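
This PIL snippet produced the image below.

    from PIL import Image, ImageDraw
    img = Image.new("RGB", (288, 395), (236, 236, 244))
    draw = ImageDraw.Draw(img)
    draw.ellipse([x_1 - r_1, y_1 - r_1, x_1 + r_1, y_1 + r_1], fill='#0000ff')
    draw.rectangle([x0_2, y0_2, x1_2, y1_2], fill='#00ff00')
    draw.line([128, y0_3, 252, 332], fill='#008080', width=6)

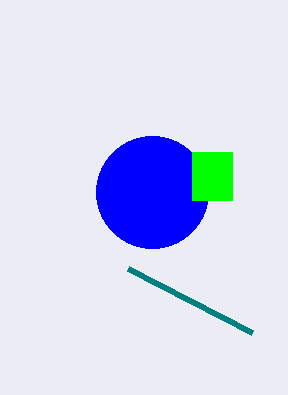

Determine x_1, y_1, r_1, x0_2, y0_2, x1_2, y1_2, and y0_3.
x_1 = 152, y_1 = 192, r_1 = 56, x0_2 = 192, y0_2 = 152, x1_2 = 232, y1_2 = 200, y0_3 = 268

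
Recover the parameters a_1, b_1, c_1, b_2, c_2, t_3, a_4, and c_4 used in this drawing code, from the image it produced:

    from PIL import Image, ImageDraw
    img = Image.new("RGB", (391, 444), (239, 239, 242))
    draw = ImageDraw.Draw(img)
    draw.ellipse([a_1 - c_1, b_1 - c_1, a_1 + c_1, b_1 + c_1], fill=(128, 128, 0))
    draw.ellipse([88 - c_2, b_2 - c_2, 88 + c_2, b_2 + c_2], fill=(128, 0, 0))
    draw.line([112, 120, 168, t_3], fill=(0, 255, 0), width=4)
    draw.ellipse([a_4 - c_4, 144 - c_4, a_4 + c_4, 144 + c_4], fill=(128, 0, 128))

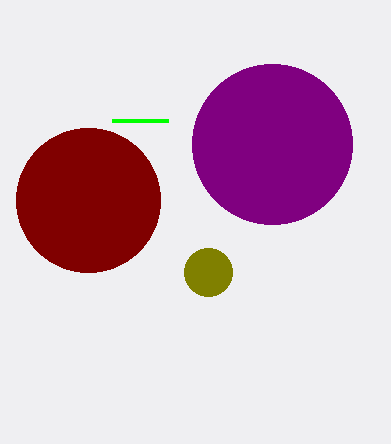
a_1 = 208; b_1 = 272; c_1 = 24; b_2 = 200; c_2 = 72; t_3 = 120; a_4 = 272; c_4 = 80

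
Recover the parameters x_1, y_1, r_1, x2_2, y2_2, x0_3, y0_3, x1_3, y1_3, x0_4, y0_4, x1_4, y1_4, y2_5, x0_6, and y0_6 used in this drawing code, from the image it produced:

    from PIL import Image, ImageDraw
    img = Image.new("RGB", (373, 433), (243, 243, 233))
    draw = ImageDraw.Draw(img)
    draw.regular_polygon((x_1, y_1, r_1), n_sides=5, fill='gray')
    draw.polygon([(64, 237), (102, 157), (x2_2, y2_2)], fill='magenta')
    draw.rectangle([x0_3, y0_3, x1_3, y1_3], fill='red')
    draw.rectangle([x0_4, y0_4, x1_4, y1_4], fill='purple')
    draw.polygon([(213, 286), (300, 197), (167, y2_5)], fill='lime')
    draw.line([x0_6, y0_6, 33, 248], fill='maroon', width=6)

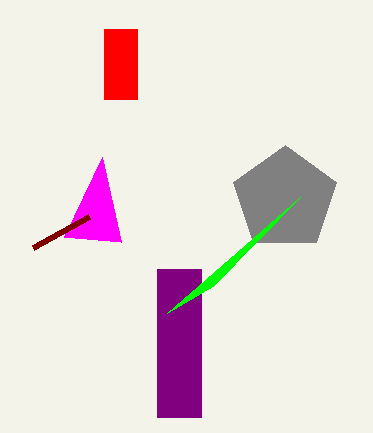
x_1 = 285
y_1 = 199
r_1 = 54
x2_2 = 121
y2_2 = 242
x0_3 = 104
y0_3 = 29
x1_3 = 137
y1_3 = 99
x0_4 = 157
y0_4 = 269
x1_4 = 201
y1_4 = 417
y2_5 = 313
x0_6 = 89
y0_6 = 217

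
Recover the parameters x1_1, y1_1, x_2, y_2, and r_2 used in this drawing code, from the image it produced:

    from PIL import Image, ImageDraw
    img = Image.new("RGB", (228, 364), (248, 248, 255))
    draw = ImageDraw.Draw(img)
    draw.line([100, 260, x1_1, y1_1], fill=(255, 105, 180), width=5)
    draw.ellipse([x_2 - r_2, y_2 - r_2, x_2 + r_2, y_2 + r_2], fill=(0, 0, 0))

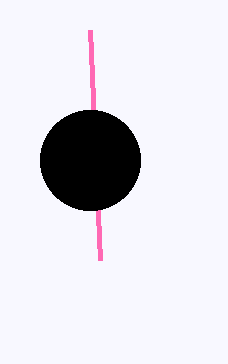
x1_1 = 90, y1_1 = 30, x_2 = 90, y_2 = 160, r_2 = 50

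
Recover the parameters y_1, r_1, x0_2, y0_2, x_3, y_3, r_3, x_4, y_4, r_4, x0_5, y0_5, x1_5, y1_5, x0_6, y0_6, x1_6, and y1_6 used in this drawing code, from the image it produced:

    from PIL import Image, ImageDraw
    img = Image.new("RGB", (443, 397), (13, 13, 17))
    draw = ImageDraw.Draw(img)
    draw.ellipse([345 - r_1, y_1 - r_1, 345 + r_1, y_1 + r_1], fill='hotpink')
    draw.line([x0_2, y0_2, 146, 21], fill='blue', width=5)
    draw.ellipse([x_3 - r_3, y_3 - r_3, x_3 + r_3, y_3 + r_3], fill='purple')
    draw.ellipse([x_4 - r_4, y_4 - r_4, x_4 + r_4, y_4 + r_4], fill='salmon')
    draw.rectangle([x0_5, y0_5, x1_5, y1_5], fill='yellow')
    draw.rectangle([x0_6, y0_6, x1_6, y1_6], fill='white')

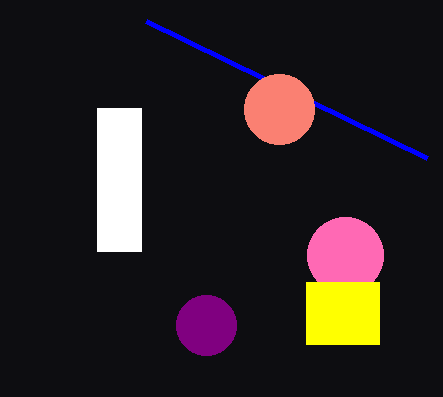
y_1 = 255, r_1 = 38, x0_2 = 427, y0_2 = 158, x_3 = 206, y_3 = 325, r_3 = 30, x_4 = 279, y_4 = 109, r_4 = 35, x0_5 = 306, y0_5 = 282, x1_5 = 379, y1_5 = 344, x0_6 = 97, y0_6 = 108, x1_6 = 141, y1_6 = 251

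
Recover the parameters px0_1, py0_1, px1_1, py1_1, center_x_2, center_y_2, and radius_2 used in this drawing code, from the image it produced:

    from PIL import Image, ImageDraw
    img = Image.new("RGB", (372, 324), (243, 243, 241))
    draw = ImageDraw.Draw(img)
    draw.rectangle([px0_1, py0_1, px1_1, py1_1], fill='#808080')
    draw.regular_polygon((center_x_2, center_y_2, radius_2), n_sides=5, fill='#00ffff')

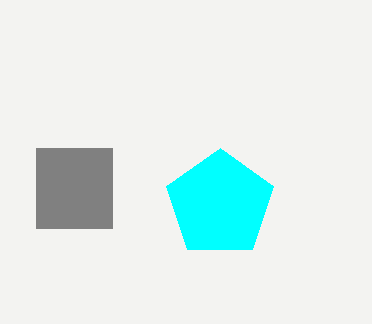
px0_1 = 36, py0_1 = 148, px1_1 = 112, py1_1 = 228, center_x_2 = 220, center_y_2 = 204, radius_2 = 56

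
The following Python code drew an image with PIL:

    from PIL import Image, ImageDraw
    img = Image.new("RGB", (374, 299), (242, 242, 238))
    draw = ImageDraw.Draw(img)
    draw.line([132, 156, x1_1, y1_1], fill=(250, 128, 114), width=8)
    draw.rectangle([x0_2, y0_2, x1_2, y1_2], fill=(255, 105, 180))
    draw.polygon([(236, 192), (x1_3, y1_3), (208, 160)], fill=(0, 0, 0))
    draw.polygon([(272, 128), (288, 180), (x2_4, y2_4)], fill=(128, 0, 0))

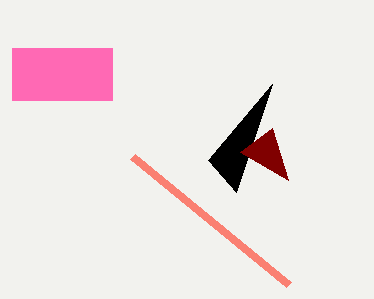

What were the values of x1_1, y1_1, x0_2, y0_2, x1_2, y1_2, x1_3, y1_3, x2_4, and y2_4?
x1_1 = 288; y1_1 = 284; x0_2 = 12; y0_2 = 48; x1_2 = 112; y1_2 = 100; x1_3 = 272; y1_3 = 84; x2_4 = 240; y2_4 = 152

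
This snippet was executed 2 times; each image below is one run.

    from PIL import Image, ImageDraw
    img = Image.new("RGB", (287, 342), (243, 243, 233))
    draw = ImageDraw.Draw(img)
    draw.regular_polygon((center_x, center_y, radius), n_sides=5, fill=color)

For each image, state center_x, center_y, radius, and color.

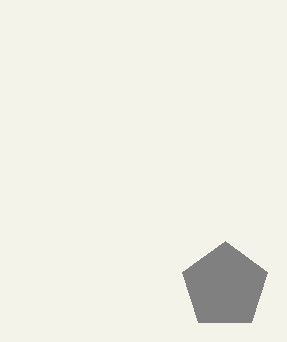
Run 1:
center_x = 225
center_y = 286
radius = 45
color = 'gray'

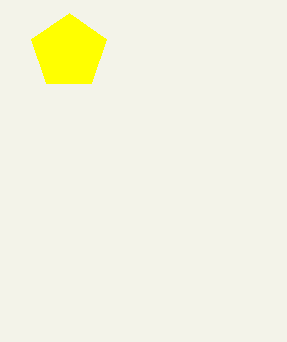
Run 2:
center_x = 69, center_y = 52, radius = 39, color = 'yellow'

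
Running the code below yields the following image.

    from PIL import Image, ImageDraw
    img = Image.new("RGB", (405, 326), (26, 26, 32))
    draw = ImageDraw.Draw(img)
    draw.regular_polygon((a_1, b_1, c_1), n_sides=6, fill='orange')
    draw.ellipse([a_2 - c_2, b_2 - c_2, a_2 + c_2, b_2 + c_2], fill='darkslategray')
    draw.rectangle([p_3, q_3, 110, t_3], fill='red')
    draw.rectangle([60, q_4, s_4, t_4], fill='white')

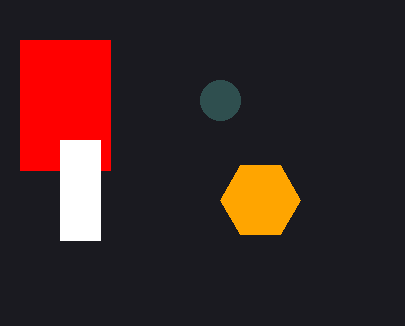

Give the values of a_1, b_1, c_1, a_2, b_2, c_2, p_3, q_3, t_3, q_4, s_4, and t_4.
a_1 = 260
b_1 = 200
c_1 = 40
a_2 = 220
b_2 = 100
c_2 = 20
p_3 = 20
q_3 = 40
t_3 = 170
q_4 = 140
s_4 = 100
t_4 = 240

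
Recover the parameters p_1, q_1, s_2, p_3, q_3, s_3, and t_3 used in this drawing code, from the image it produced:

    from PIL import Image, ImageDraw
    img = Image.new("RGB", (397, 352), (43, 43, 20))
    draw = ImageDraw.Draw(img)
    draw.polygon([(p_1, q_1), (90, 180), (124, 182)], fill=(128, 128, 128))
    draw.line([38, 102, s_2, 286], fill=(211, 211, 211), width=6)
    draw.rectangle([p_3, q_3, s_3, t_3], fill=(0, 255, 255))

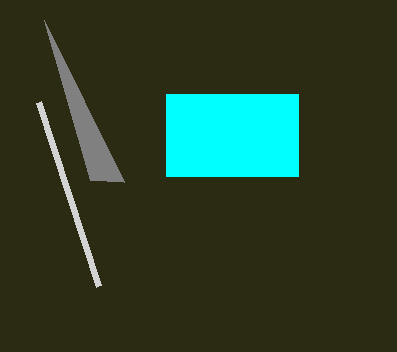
p_1 = 44; q_1 = 20; s_2 = 98; p_3 = 166; q_3 = 94; s_3 = 298; t_3 = 176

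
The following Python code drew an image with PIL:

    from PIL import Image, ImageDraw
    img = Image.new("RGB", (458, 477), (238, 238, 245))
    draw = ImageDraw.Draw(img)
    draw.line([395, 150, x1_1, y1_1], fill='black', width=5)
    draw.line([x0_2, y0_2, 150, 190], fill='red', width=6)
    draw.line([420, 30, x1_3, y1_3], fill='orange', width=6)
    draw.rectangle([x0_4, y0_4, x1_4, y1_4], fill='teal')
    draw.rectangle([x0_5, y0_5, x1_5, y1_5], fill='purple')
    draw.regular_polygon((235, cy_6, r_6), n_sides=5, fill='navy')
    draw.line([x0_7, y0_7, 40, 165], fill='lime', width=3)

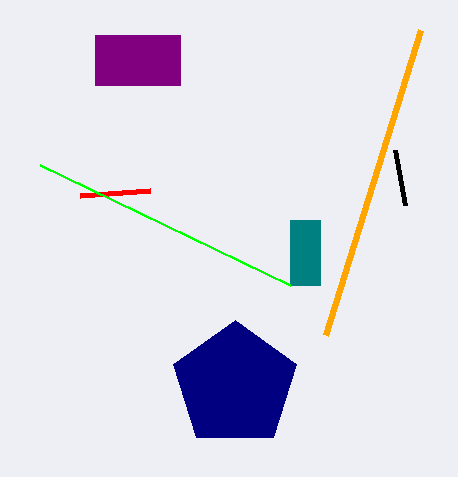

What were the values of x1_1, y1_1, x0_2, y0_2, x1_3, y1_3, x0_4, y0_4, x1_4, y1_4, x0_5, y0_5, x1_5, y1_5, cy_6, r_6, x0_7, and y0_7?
x1_1 = 405
y1_1 = 205
x0_2 = 80
y0_2 = 195
x1_3 = 325
y1_3 = 335
x0_4 = 290
y0_4 = 220
x1_4 = 320
y1_4 = 285
x0_5 = 95
y0_5 = 35
x1_5 = 180
y1_5 = 85
cy_6 = 385
r_6 = 65
x0_7 = 290
y0_7 = 285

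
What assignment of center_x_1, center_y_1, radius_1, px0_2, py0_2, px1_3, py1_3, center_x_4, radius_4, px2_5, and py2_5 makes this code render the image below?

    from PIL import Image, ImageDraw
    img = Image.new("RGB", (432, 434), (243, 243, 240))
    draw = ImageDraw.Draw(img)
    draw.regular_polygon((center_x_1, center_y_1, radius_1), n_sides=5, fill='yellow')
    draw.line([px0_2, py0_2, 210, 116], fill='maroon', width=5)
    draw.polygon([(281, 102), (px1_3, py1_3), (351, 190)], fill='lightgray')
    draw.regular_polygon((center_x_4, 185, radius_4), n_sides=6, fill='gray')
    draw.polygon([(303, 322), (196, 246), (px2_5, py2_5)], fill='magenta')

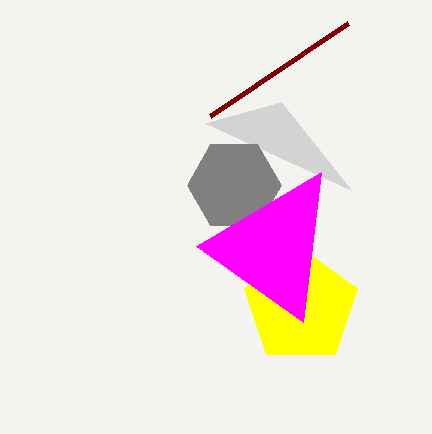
center_x_1 = 301, center_y_1 = 307, radius_1 = 59, px0_2 = 348, py0_2 = 23, px1_3 = 205, py1_3 = 123, center_x_4 = 234, radius_4 = 47, px2_5 = 321, py2_5 = 172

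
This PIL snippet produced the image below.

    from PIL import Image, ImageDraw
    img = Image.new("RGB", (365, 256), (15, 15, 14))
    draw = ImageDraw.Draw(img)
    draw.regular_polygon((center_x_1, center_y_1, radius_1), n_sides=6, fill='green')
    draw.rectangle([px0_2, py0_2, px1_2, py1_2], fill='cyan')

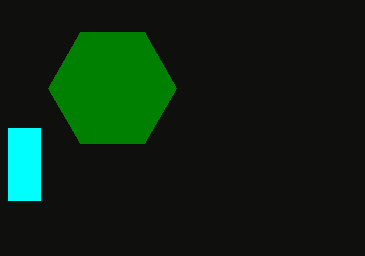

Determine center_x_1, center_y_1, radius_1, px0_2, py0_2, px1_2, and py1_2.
center_x_1 = 112; center_y_1 = 88; radius_1 = 64; px0_2 = 8; py0_2 = 128; px1_2 = 40; py1_2 = 200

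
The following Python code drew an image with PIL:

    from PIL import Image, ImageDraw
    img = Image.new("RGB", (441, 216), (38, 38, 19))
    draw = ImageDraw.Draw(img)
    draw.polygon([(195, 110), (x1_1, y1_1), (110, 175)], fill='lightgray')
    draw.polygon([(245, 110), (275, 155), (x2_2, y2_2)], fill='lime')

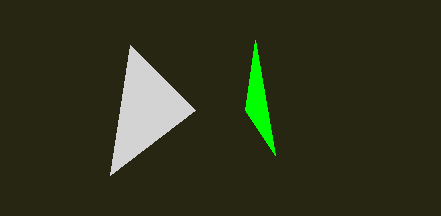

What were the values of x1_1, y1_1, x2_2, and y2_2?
x1_1 = 130; y1_1 = 45; x2_2 = 255; y2_2 = 40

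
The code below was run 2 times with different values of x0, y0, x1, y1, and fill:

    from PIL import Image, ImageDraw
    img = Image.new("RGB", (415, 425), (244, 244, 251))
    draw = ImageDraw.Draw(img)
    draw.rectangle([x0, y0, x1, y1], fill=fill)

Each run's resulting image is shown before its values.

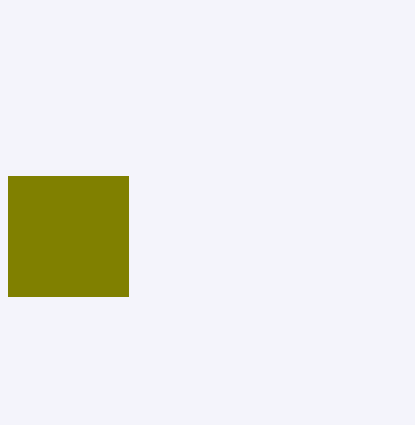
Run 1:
x0 = 8; y0 = 176; x1 = 128; y1 = 296; fill = 'olive'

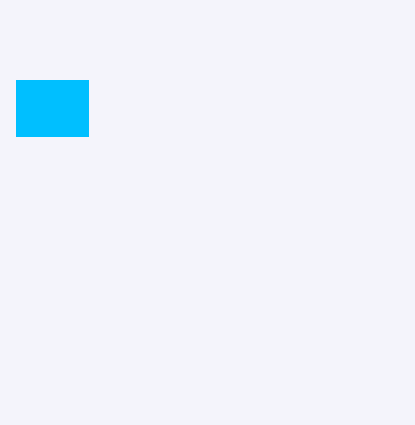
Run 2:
x0 = 16, y0 = 80, x1 = 88, y1 = 136, fill = 'deepskyblue'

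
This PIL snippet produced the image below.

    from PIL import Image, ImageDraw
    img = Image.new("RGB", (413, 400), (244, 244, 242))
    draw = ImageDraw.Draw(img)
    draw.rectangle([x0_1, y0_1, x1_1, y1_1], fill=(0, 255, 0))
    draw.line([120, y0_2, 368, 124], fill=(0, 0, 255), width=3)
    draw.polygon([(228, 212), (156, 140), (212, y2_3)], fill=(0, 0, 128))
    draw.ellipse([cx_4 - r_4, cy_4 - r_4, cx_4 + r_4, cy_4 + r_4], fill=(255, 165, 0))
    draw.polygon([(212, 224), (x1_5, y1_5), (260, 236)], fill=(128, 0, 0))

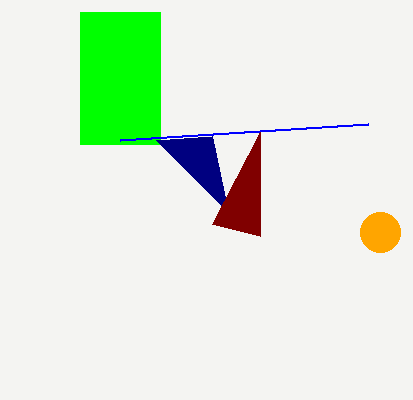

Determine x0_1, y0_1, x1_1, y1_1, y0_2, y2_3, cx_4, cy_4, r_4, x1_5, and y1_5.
x0_1 = 80
y0_1 = 12
x1_1 = 160
y1_1 = 144
y0_2 = 140
y2_3 = 136
cx_4 = 380
cy_4 = 232
r_4 = 20
x1_5 = 260
y1_5 = 132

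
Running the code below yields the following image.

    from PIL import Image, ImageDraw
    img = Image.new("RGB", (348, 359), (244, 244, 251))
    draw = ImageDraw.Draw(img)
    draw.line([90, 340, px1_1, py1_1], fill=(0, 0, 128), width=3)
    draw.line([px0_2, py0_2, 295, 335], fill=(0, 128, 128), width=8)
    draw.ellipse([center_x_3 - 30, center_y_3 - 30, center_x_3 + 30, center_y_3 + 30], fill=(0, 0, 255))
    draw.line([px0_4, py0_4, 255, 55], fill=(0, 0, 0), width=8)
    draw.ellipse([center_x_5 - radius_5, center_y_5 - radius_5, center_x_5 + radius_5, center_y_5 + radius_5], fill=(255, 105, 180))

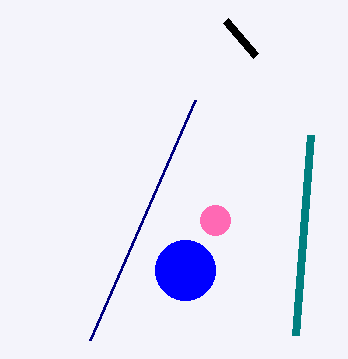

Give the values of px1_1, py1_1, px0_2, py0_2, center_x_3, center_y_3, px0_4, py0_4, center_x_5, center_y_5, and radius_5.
px1_1 = 195, py1_1 = 100, px0_2 = 310, py0_2 = 135, center_x_3 = 185, center_y_3 = 270, px0_4 = 225, py0_4 = 20, center_x_5 = 215, center_y_5 = 220, radius_5 = 15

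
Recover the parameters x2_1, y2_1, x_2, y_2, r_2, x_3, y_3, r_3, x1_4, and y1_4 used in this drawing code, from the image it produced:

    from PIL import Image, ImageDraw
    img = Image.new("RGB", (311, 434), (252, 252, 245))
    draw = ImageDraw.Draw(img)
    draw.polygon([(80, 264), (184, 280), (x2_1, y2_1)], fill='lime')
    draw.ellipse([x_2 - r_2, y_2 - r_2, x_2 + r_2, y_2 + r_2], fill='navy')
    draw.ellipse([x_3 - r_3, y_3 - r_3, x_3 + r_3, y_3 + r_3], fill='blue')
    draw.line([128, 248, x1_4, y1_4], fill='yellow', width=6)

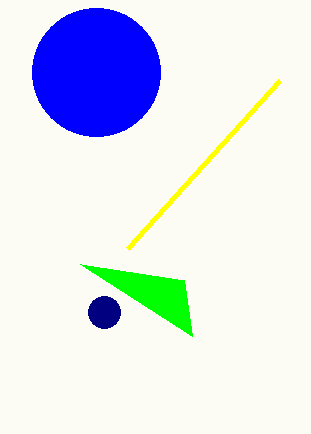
x2_1 = 192
y2_1 = 336
x_2 = 104
y_2 = 312
r_2 = 16
x_3 = 96
y_3 = 72
r_3 = 64
x1_4 = 280
y1_4 = 80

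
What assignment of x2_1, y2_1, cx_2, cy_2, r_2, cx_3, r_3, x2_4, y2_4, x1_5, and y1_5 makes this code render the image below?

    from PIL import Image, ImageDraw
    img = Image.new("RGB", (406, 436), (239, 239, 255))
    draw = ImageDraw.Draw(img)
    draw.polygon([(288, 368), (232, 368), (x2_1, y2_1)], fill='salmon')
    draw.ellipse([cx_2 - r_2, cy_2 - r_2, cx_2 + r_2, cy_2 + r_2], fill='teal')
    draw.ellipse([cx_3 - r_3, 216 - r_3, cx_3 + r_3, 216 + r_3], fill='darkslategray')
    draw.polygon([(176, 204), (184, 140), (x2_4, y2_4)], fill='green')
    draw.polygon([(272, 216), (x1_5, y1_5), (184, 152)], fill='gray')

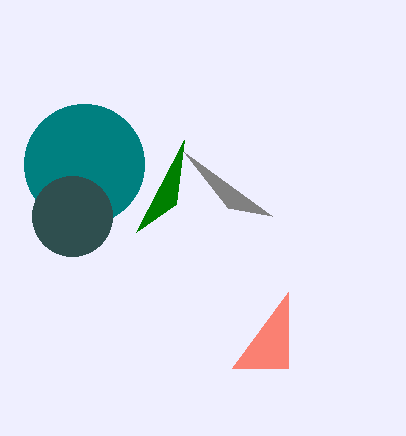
x2_1 = 288, y2_1 = 292, cx_2 = 84, cy_2 = 164, r_2 = 60, cx_3 = 72, r_3 = 40, x2_4 = 136, y2_4 = 232, x1_5 = 228, y1_5 = 208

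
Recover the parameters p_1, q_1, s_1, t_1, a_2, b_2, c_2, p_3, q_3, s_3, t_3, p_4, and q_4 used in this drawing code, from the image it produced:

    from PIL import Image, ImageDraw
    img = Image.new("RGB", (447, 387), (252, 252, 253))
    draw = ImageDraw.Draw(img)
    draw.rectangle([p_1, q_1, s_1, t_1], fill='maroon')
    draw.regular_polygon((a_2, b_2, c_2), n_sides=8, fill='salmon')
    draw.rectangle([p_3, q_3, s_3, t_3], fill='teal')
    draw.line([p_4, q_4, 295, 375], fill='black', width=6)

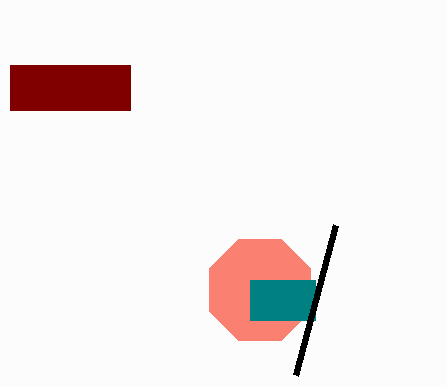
p_1 = 10, q_1 = 65, s_1 = 130, t_1 = 110, a_2 = 260, b_2 = 290, c_2 = 55, p_3 = 250, q_3 = 280, s_3 = 315, t_3 = 320, p_4 = 335, q_4 = 225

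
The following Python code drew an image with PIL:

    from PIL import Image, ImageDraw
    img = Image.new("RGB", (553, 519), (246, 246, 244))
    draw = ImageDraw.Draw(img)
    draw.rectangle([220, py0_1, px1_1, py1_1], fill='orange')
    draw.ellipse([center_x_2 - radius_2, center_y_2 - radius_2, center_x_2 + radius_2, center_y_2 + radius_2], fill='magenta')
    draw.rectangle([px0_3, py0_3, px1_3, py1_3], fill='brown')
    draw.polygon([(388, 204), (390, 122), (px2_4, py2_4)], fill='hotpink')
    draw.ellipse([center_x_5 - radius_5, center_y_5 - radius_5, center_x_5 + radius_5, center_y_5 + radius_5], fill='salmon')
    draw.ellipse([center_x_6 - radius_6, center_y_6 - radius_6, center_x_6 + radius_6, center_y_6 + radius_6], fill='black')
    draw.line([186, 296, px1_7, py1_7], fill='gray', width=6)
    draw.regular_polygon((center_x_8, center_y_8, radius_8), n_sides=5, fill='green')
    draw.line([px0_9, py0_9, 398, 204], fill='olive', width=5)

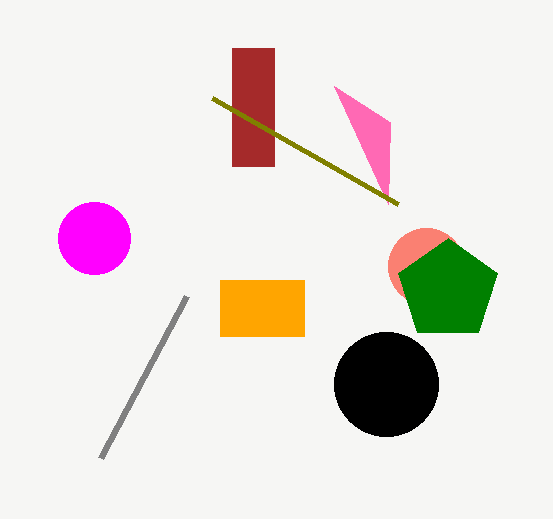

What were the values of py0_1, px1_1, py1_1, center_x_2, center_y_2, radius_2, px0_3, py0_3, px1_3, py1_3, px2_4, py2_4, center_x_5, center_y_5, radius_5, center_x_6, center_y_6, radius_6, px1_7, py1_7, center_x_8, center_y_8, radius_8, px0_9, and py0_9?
py0_1 = 280; px1_1 = 304; py1_1 = 336; center_x_2 = 94; center_y_2 = 238; radius_2 = 36; px0_3 = 232; py0_3 = 48; px1_3 = 274; py1_3 = 166; px2_4 = 334; py2_4 = 86; center_x_5 = 426; center_y_5 = 266; radius_5 = 38; center_x_6 = 386; center_y_6 = 384; radius_6 = 52; px1_7 = 100; py1_7 = 458; center_x_8 = 448; center_y_8 = 290; radius_8 = 52; px0_9 = 212; py0_9 = 98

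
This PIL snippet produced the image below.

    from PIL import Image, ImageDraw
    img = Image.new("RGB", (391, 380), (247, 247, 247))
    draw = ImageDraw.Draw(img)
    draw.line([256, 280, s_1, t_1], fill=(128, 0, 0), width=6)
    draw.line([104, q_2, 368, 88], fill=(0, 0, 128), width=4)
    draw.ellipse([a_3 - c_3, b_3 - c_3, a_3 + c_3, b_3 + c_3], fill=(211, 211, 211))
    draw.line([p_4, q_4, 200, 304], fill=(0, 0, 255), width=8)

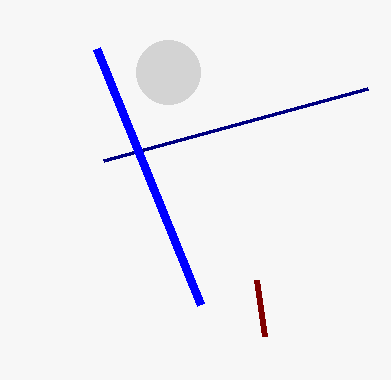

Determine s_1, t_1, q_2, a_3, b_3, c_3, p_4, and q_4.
s_1 = 264; t_1 = 336; q_2 = 160; a_3 = 168; b_3 = 72; c_3 = 32; p_4 = 96; q_4 = 48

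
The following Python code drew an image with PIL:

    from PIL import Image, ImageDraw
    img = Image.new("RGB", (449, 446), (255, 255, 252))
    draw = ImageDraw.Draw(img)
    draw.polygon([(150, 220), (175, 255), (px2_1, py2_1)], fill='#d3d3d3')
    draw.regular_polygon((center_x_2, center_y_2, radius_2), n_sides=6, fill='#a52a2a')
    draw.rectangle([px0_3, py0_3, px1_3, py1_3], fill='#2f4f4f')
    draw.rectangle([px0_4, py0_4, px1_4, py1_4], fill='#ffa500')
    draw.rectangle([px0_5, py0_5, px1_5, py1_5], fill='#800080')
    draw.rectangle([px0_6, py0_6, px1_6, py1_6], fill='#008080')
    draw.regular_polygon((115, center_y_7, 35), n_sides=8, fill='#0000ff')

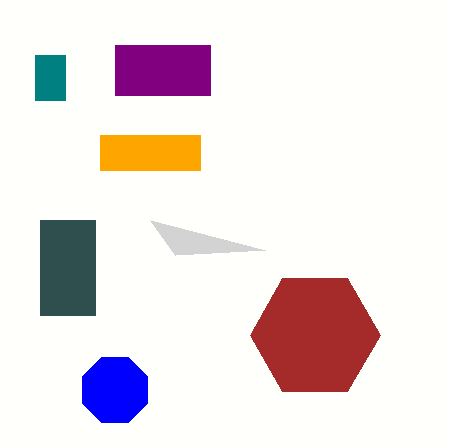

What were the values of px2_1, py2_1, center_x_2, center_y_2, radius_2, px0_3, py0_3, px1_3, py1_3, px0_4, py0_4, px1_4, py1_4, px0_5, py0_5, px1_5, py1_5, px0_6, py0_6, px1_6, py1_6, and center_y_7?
px2_1 = 265
py2_1 = 250
center_x_2 = 315
center_y_2 = 335
radius_2 = 65
px0_3 = 40
py0_3 = 220
px1_3 = 95
py1_3 = 315
px0_4 = 100
py0_4 = 135
px1_4 = 200
py1_4 = 170
px0_5 = 115
py0_5 = 45
px1_5 = 210
py1_5 = 95
px0_6 = 35
py0_6 = 55
px1_6 = 65
py1_6 = 100
center_y_7 = 390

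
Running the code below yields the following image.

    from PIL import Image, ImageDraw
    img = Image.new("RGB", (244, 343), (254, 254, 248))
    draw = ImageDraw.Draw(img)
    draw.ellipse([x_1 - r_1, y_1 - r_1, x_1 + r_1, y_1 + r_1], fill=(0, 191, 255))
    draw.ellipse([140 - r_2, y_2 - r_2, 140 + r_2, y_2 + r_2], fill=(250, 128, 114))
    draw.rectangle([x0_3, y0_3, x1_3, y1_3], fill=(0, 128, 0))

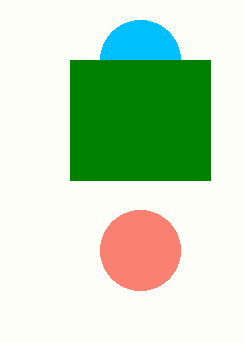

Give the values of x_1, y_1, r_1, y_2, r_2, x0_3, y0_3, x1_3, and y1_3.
x_1 = 140; y_1 = 60; r_1 = 40; y_2 = 250; r_2 = 40; x0_3 = 70; y0_3 = 60; x1_3 = 210; y1_3 = 180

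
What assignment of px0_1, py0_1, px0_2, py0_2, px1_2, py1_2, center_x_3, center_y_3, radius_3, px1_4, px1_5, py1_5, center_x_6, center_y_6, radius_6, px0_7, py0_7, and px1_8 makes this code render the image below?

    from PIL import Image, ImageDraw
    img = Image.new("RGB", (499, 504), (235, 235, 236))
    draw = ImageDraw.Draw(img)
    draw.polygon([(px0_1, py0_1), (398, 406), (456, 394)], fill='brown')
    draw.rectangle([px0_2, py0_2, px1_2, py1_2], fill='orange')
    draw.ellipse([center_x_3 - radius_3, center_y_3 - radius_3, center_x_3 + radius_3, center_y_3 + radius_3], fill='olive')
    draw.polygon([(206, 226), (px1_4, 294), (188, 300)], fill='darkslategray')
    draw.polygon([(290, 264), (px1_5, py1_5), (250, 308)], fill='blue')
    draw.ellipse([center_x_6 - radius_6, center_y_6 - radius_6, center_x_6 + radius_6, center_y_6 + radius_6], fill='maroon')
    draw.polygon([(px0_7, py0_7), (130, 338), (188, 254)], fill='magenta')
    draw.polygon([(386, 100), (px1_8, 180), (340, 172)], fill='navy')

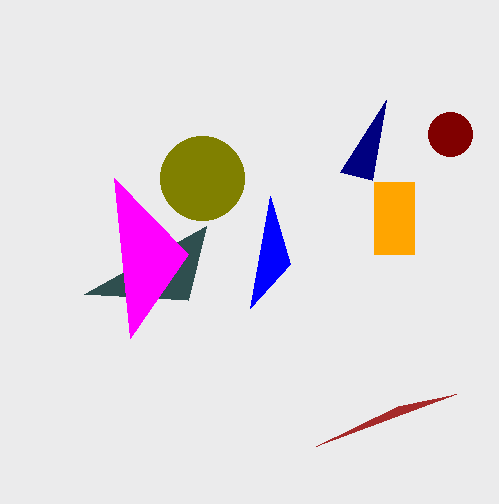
px0_1 = 316, py0_1 = 446, px0_2 = 374, py0_2 = 182, px1_2 = 414, py1_2 = 254, center_x_3 = 202, center_y_3 = 178, radius_3 = 42, px1_4 = 84, px1_5 = 270, py1_5 = 196, center_x_6 = 450, center_y_6 = 134, radius_6 = 22, px0_7 = 114, py0_7 = 178, px1_8 = 372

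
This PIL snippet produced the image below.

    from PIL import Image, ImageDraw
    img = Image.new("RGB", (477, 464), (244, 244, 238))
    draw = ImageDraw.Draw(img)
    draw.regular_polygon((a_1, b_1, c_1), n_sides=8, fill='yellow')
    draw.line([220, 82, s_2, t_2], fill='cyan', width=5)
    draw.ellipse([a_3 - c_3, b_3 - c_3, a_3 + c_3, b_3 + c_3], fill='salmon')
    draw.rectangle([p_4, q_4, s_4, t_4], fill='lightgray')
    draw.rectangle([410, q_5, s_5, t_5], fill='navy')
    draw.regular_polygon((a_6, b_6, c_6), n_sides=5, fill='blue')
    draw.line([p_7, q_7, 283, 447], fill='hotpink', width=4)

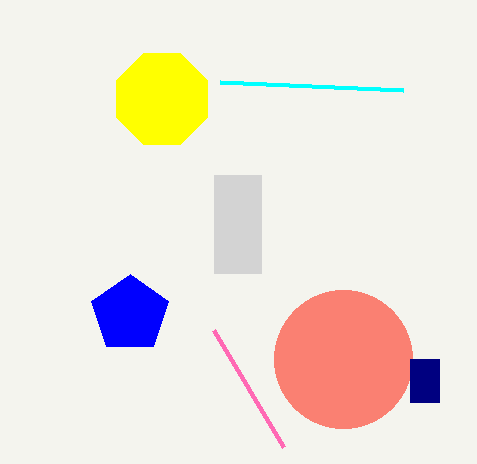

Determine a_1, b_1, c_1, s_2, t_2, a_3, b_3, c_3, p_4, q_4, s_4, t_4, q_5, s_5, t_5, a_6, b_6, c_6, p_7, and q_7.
a_1 = 162
b_1 = 99
c_1 = 49
s_2 = 403
t_2 = 90
a_3 = 343
b_3 = 359
c_3 = 69
p_4 = 214
q_4 = 175
s_4 = 261
t_4 = 273
q_5 = 359
s_5 = 439
t_5 = 402
a_6 = 130
b_6 = 314
c_6 = 40
p_7 = 213
q_7 = 330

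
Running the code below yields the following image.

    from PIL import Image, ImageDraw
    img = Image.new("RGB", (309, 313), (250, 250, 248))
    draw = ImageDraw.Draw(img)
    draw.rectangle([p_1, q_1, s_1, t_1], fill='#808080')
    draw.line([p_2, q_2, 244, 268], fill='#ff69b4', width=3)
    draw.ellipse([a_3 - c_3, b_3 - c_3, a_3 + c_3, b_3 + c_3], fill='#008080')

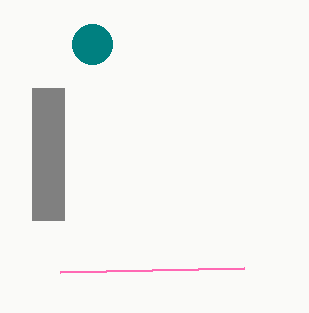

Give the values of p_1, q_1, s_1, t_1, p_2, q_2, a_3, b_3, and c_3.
p_1 = 32
q_1 = 88
s_1 = 64
t_1 = 220
p_2 = 60
q_2 = 272
a_3 = 92
b_3 = 44
c_3 = 20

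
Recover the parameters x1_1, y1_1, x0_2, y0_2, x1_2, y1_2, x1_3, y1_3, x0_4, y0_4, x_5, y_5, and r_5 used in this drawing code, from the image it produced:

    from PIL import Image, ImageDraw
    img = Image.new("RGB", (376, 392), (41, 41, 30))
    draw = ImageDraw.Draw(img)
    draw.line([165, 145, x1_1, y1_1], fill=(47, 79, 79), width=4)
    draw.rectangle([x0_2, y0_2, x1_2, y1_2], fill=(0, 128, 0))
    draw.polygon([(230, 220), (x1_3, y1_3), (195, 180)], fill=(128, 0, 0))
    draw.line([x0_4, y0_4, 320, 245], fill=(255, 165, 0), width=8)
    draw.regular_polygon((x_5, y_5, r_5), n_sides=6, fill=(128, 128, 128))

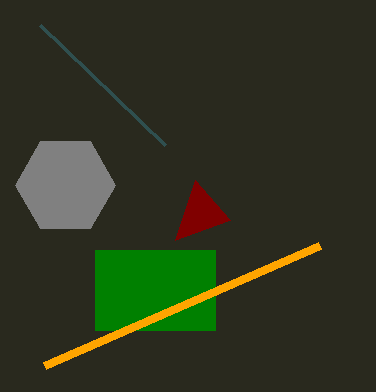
x1_1 = 40
y1_1 = 25
x0_2 = 95
y0_2 = 250
x1_2 = 215
y1_2 = 330
x1_3 = 175
y1_3 = 240
x0_4 = 45
y0_4 = 365
x_5 = 65
y_5 = 185
r_5 = 50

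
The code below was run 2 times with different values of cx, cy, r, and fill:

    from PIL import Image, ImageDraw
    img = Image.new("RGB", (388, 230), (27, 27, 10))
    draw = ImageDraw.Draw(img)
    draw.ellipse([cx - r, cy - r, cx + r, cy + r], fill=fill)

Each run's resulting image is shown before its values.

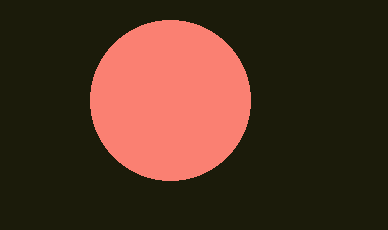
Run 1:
cx = 170; cy = 100; r = 80; fill = 'salmon'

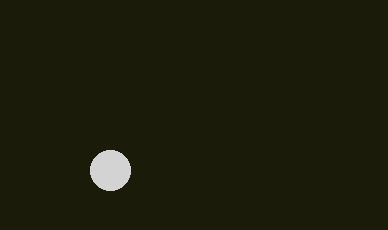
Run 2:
cx = 110, cy = 170, r = 20, fill = 'lightgray'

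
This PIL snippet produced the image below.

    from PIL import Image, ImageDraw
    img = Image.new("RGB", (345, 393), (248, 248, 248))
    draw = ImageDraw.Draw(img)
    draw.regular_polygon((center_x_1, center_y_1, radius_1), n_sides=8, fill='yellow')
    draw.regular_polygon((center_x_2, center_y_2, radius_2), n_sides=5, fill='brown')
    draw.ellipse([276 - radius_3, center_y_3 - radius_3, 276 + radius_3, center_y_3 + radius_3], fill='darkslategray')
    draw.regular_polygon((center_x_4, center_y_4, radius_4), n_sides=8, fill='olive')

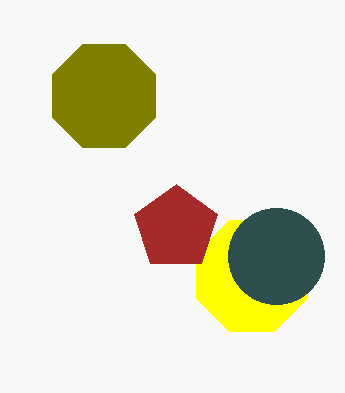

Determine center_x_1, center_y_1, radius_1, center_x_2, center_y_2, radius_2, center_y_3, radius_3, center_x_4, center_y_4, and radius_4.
center_x_1 = 252
center_y_1 = 276
radius_1 = 60
center_x_2 = 176
center_y_2 = 228
radius_2 = 44
center_y_3 = 256
radius_3 = 48
center_x_4 = 104
center_y_4 = 96
radius_4 = 56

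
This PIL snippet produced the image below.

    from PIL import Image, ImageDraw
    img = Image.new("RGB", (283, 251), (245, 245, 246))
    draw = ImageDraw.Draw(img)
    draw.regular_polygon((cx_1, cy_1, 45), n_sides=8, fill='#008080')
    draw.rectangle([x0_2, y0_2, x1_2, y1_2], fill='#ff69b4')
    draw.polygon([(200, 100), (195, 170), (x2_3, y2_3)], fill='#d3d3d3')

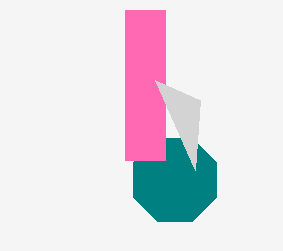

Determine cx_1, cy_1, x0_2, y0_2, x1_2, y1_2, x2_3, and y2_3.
cx_1 = 175; cy_1 = 180; x0_2 = 125; y0_2 = 10; x1_2 = 165; y1_2 = 160; x2_3 = 155; y2_3 = 80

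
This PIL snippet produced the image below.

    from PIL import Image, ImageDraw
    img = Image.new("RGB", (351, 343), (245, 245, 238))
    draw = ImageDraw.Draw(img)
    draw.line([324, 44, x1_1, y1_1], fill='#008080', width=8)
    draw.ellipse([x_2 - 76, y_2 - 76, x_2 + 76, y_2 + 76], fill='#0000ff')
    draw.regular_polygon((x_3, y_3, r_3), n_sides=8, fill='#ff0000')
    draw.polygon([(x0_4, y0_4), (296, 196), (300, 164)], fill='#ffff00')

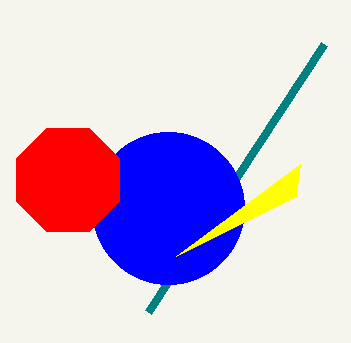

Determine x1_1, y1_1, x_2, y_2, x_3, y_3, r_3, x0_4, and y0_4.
x1_1 = 148
y1_1 = 312
x_2 = 168
y_2 = 208
x_3 = 68
y_3 = 180
r_3 = 56
x0_4 = 176
y0_4 = 256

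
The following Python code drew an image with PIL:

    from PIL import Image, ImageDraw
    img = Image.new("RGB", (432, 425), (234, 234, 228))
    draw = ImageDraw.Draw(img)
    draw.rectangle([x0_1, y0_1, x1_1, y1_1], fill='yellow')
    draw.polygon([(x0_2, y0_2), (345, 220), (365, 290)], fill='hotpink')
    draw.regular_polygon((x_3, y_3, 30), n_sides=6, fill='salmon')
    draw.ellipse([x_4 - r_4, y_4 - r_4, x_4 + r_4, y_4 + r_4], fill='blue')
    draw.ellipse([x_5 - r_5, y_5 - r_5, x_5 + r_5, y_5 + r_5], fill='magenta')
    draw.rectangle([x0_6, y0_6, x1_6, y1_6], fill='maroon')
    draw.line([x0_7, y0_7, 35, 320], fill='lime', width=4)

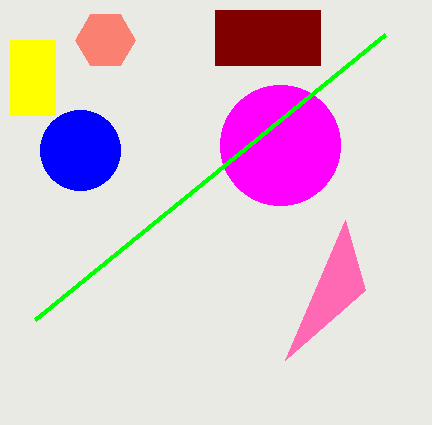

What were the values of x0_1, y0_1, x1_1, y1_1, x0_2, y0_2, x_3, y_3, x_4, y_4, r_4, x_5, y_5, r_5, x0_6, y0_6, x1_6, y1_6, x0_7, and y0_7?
x0_1 = 10, y0_1 = 40, x1_1 = 55, y1_1 = 115, x0_2 = 285, y0_2 = 360, x_3 = 105, y_3 = 40, x_4 = 80, y_4 = 150, r_4 = 40, x_5 = 280, y_5 = 145, r_5 = 60, x0_6 = 215, y0_6 = 10, x1_6 = 320, y1_6 = 65, x0_7 = 385, y0_7 = 35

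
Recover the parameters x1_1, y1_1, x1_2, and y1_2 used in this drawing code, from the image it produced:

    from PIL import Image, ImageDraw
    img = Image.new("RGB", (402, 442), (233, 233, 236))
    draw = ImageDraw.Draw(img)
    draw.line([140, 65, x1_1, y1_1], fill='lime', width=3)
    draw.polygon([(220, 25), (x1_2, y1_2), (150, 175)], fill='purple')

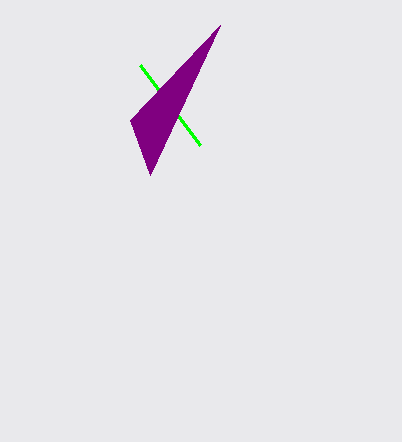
x1_1 = 200
y1_1 = 145
x1_2 = 130
y1_2 = 120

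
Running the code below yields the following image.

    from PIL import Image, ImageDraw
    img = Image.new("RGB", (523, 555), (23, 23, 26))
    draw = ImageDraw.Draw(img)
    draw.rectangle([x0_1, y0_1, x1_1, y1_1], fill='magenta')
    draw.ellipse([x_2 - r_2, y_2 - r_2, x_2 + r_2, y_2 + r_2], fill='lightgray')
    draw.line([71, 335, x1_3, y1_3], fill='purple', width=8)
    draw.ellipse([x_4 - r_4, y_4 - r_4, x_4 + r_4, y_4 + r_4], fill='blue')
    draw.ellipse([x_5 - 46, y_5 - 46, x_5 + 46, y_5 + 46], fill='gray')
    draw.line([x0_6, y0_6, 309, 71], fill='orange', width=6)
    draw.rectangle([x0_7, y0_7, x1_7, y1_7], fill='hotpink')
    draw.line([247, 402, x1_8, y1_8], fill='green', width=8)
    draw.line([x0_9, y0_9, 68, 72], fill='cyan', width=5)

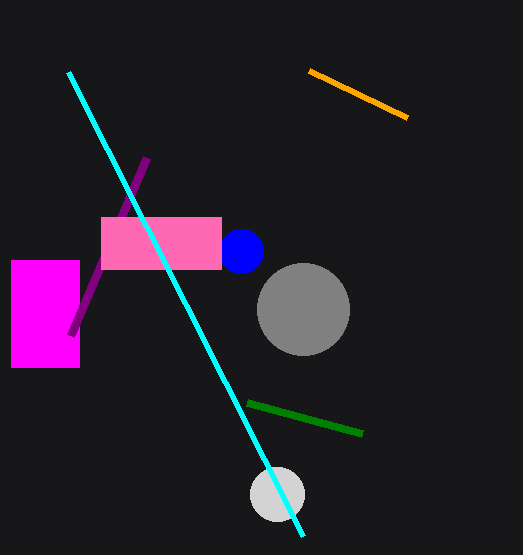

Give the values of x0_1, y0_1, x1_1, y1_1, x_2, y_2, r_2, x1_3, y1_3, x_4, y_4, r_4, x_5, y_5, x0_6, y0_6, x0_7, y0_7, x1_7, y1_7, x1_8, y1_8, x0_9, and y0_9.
x0_1 = 11; y0_1 = 260; x1_1 = 79; y1_1 = 367; x_2 = 277; y_2 = 494; r_2 = 27; x1_3 = 147; y1_3 = 157; x_4 = 241; y_4 = 251; r_4 = 22; x_5 = 303; y_5 = 309; x0_6 = 407; y0_6 = 118; x0_7 = 101; y0_7 = 217; x1_7 = 221; y1_7 = 269; x1_8 = 362; y1_8 = 433; x0_9 = 303; y0_9 = 536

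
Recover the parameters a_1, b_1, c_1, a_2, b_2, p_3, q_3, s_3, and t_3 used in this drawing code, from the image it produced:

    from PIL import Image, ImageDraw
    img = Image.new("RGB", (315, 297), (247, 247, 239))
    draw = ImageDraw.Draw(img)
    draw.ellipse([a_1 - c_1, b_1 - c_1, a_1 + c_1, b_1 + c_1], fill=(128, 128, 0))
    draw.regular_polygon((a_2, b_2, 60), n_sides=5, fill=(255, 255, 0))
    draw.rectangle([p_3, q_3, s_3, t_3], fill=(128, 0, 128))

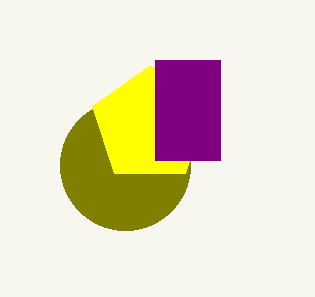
a_1 = 125, b_1 = 165, c_1 = 65, a_2 = 150, b_2 = 125, p_3 = 155, q_3 = 60, s_3 = 220, t_3 = 160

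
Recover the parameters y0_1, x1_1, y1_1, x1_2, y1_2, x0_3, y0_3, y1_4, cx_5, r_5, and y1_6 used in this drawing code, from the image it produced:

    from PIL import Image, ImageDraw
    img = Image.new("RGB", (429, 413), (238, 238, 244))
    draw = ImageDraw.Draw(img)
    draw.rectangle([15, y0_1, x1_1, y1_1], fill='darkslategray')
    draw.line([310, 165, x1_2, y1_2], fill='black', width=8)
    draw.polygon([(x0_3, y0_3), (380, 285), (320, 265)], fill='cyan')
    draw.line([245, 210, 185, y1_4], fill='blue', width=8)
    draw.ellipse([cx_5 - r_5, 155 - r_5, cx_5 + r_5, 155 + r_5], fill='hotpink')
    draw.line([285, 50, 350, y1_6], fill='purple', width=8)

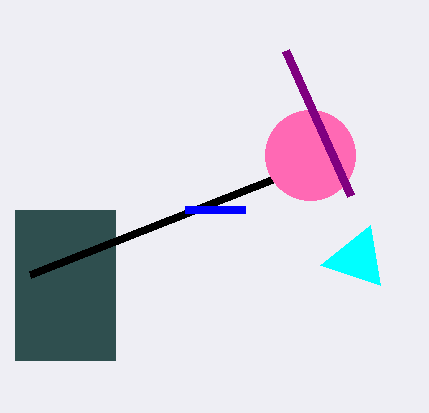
y0_1 = 210
x1_1 = 115
y1_1 = 360
x1_2 = 30
y1_2 = 275
x0_3 = 370
y0_3 = 225
y1_4 = 210
cx_5 = 310
r_5 = 45
y1_6 = 195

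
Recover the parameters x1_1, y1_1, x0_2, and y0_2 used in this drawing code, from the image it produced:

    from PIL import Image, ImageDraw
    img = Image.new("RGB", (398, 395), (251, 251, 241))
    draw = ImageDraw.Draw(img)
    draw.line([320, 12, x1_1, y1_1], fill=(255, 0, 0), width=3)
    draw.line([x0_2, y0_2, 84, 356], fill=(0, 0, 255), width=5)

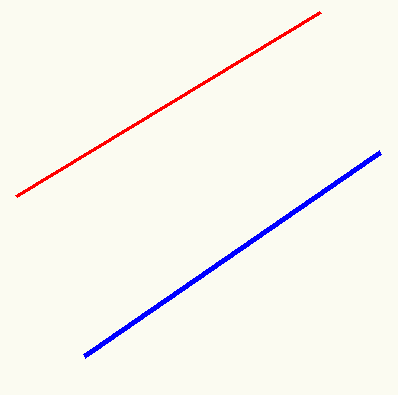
x1_1 = 16; y1_1 = 196; x0_2 = 380; y0_2 = 152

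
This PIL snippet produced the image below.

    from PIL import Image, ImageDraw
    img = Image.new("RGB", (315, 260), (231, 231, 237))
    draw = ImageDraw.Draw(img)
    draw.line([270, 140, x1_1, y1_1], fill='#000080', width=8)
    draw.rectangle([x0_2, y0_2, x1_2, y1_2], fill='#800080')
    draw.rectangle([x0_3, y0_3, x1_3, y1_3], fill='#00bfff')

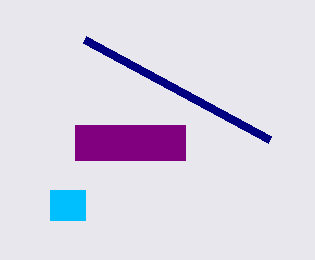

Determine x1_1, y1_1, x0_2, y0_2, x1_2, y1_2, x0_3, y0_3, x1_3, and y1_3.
x1_1 = 85
y1_1 = 40
x0_2 = 75
y0_2 = 125
x1_2 = 185
y1_2 = 160
x0_3 = 50
y0_3 = 190
x1_3 = 85
y1_3 = 220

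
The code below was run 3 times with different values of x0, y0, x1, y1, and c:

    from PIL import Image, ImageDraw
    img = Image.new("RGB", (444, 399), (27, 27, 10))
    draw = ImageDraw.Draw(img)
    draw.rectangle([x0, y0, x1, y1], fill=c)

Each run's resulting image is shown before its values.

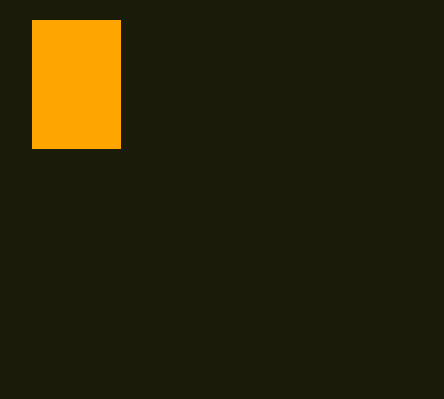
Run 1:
x0 = 32
y0 = 20
x1 = 120
y1 = 148
c = 'orange'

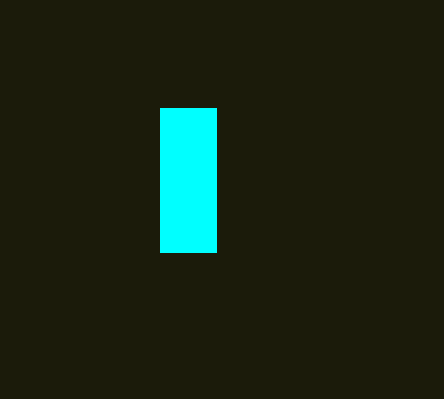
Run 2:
x0 = 160, y0 = 108, x1 = 216, y1 = 252, c = 'cyan'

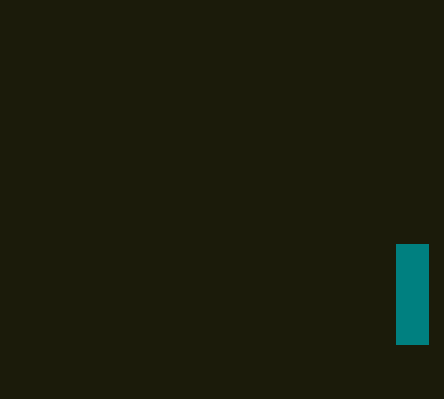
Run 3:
x0 = 396
y0 = 244
x1 = 428
y1 = 344
c = 'teal'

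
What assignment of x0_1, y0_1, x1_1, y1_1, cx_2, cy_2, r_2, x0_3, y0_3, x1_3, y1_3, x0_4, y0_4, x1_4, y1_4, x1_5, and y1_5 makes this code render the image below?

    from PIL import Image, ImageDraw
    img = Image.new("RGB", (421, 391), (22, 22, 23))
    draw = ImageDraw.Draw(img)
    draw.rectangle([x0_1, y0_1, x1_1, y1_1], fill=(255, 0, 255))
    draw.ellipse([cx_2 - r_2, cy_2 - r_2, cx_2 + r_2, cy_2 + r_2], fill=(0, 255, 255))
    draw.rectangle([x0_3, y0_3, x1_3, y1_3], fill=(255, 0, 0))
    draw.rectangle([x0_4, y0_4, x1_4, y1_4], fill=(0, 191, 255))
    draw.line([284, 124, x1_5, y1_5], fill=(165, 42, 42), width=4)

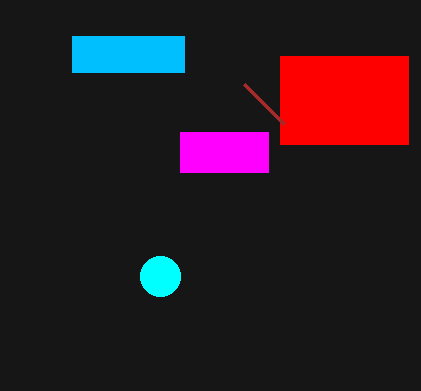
x0_1 = 180
y0_1 = 132
x1_1 = 268
y1_1 = 172
cx_2 = 160
cy_2 = 276
r_2 = 20
x0_3 = 280
y0_3 = 56
x1_3 = 408
y1_3 = 144
x0_4 = 72
y0_4 = 36
x1_4 = 184
y1_4 = 72
x1_5 = 244
y1_5 = 84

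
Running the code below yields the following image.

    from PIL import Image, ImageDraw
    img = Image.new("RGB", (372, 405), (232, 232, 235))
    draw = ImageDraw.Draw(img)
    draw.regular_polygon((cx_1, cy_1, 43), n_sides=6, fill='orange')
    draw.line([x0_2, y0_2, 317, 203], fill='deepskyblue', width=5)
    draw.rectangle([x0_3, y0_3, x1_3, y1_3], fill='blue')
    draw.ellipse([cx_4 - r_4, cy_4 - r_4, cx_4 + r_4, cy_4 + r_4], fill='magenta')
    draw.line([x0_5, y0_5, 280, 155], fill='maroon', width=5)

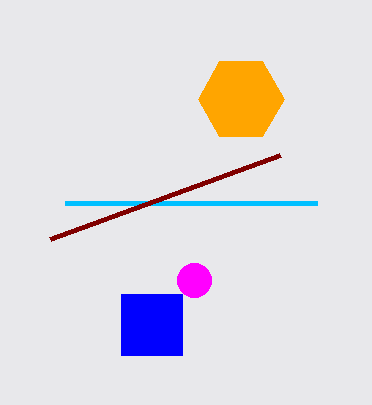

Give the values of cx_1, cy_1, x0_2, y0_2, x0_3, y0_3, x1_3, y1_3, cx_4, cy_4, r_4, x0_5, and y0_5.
cx_1 = 241; cy_1 = 99; x0_2 = 65; y0_2 = 203; x0_3 = 121; y0_3 = 294; x1_3 = 182; y1_3 = 355; cx_4 = 194; cy_4 = 280; r_4 = 17; x0_5 = 50; y0_5 = 239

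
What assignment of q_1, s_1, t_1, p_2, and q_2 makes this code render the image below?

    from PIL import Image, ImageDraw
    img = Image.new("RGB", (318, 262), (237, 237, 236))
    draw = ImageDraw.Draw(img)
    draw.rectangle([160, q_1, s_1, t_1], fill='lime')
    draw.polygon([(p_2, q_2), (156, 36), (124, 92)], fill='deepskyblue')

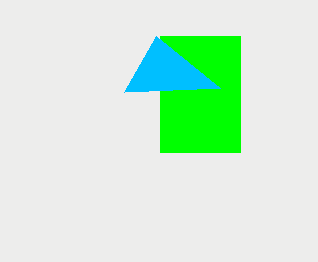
q_1 = 36, s_1 = 240, t_1 = 152, p_2 = 220, q_2 = 88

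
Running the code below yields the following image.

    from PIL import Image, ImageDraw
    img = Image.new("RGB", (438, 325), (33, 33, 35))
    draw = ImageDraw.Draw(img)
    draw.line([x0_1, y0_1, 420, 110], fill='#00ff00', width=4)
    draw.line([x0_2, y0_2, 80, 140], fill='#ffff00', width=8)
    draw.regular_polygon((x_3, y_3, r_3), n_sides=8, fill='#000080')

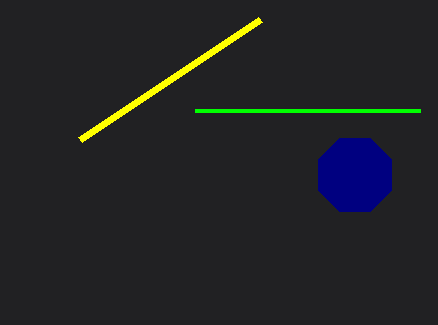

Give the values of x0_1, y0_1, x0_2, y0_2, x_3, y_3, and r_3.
x0_1 = 195
y0_1 = 110
x0_2 = 260
y0_2 = 20
x_3 = 355
y_3 = 175
r_3 = 40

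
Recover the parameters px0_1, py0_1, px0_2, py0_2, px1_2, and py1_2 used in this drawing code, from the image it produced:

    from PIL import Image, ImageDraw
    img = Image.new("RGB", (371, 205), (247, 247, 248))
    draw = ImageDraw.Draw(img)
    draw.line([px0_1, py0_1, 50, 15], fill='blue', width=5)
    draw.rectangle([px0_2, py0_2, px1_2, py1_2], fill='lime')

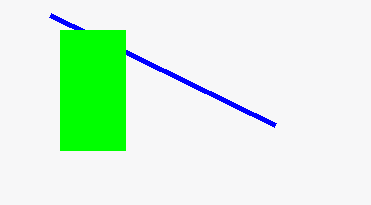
px0_1 = 275; py0_1 = 125; px0_2 = 60; py0_2 = 30; px1_2 = 125; py1_2 = 150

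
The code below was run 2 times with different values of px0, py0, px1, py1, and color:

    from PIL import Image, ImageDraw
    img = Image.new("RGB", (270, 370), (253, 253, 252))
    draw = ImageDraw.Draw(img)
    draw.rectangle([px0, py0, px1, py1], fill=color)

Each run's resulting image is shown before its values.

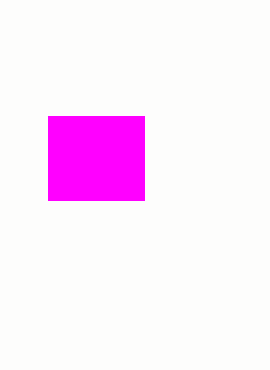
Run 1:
px0 = 48
py0 = 116
px1 = 144
py1 = 200
color = 'magenta'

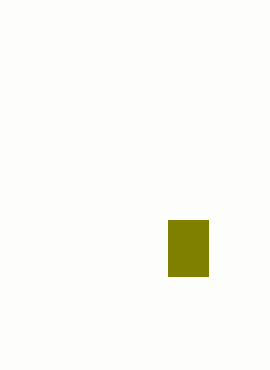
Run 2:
px0 = 168, py0 = 220, px1 = 208, py1 = 276, color = 'olive'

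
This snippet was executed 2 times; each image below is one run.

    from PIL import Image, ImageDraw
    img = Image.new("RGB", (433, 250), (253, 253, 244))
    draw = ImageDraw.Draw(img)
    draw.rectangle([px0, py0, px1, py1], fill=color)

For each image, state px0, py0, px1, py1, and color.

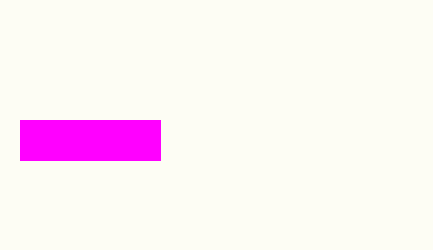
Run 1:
px0 = 20, py0 = 120, px1 = 160, py1 = 160, color = 'magenta'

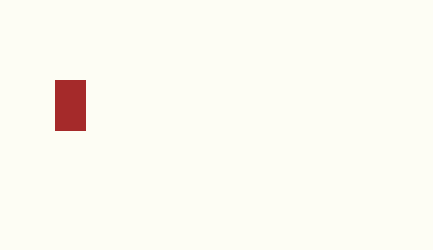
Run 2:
px0 = 55, py0 = 80, px1 = 85, py1 = 130, color = 'brown'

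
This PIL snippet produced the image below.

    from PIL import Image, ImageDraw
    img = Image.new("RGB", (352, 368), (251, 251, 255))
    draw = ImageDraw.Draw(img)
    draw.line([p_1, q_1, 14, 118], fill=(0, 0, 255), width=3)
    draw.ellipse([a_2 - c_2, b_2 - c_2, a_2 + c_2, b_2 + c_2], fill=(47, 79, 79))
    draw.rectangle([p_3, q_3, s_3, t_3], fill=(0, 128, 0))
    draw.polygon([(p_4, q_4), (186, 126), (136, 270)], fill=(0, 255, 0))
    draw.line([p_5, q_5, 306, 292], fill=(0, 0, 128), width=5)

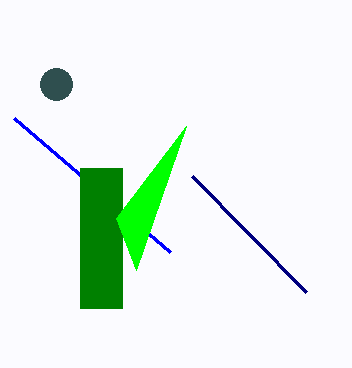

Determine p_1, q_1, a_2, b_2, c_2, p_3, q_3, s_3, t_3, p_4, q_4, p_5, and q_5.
p_1 = 170; q_1 = 252; a_2 = 56; b_2 = 84; c_2 = 16; p_3 = 80; q_3 = 168; s_3 = 122; t_3 = 308; p_4 = 116; q_4 = 218; p_5 = 192; q_5 = 176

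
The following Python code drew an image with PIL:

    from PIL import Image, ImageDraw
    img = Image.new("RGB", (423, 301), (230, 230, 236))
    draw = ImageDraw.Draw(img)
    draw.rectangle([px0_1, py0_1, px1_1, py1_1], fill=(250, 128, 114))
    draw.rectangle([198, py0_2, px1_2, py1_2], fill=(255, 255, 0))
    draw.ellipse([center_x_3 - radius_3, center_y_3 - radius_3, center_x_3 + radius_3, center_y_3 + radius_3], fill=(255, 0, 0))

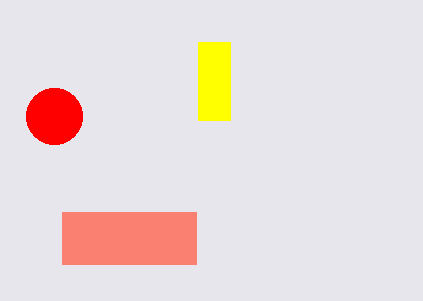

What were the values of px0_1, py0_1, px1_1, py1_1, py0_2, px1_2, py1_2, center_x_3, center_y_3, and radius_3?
px0_1 = 62, py0_1 = 212, px1_1 = 196, py1_1 = 264, py0_2 = 42, px1_2 = 230, py1_2 = 120, center_x_3 = 54, center_y_3 = 116, radius_3 = 28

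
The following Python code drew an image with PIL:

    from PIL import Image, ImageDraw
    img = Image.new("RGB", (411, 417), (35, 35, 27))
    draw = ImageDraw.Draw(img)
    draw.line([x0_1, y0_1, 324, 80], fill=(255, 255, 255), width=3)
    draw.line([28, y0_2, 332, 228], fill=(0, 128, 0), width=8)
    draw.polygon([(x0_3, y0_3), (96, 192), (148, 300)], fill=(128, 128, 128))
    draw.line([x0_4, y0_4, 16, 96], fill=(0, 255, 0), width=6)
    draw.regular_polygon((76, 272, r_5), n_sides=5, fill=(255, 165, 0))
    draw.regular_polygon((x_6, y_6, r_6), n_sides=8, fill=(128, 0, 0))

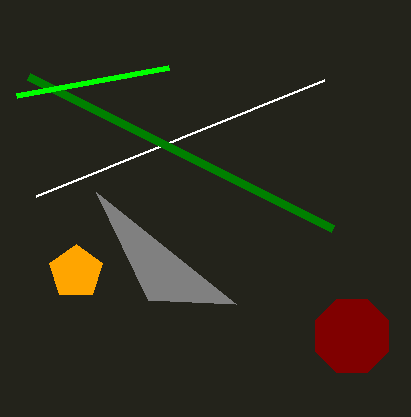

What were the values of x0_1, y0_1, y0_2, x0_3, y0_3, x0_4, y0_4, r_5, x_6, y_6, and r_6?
x0_1 = 36
y0_1 = 196
y0_2 = 76
x0_3 = 236
y0_3 = 304
x0_4 = 168
y0_4 = 68
r_5 = 28
x_6 = 352
y_6 = 336
r_6 = 40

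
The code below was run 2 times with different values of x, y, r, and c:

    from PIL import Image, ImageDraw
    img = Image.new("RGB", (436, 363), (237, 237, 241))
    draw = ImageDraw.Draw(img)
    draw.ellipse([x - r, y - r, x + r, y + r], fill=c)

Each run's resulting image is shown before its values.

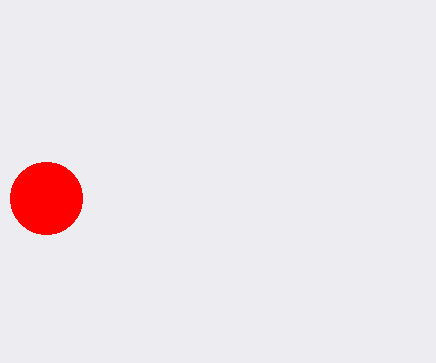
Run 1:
x = 46, y = 198, r = 36, c = 'red'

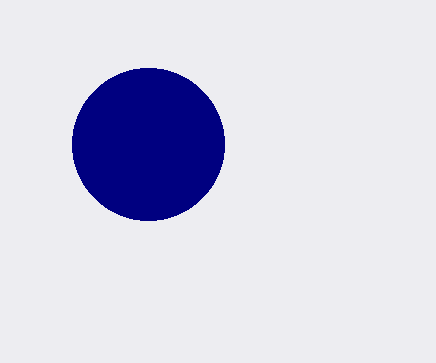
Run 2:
x = 148, y = 144, r = 76, c = 'navy'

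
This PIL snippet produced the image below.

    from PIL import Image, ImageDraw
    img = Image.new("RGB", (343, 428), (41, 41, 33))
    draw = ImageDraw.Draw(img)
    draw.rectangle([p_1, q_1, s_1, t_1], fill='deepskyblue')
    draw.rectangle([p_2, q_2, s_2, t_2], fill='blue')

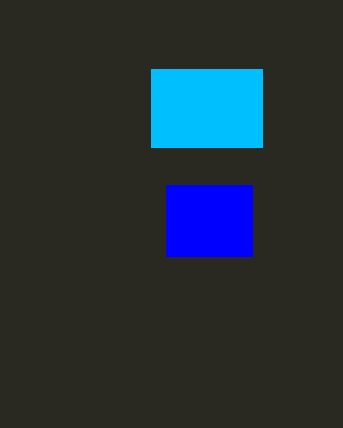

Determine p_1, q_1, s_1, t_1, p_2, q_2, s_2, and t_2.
p_1 = 151
q_1 = 69
s_1 = 262
t_1 = 147
p_2 = 166
q_2 = 185
s_2 = 252
t_2 = 256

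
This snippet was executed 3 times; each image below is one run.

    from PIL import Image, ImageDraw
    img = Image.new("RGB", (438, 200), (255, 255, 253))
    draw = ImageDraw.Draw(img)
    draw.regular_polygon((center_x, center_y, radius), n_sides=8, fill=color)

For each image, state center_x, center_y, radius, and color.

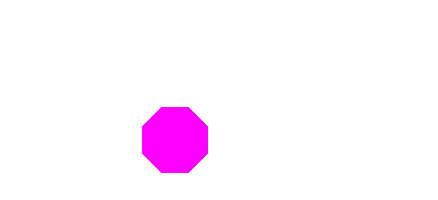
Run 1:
center_x = 175; center_y = 140; radius = 35; color = 'magenta'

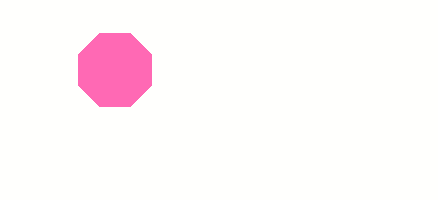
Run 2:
center_x = 115; center_y = 70; radius = 40; color = 'hotpink'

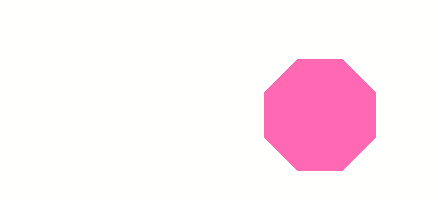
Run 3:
center_x = 320; center_y = 115; radius = 60; color = 'hotpink'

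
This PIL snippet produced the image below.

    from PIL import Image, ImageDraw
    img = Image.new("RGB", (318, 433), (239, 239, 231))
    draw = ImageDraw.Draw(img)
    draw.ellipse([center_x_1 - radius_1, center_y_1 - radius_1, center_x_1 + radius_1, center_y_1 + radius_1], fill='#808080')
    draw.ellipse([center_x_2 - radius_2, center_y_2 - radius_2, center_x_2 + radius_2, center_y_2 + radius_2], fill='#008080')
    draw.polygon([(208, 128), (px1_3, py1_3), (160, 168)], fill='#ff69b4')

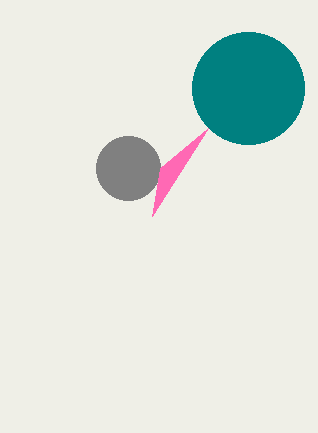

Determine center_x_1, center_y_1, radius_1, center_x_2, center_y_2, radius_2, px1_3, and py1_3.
center_x_1 = 128; center_y_1 = 168; radius_1 = 32; center_x_2 = 248; center_y_2 = 88; radius_2 = 56; px1_3 = 152; py1_3 = 216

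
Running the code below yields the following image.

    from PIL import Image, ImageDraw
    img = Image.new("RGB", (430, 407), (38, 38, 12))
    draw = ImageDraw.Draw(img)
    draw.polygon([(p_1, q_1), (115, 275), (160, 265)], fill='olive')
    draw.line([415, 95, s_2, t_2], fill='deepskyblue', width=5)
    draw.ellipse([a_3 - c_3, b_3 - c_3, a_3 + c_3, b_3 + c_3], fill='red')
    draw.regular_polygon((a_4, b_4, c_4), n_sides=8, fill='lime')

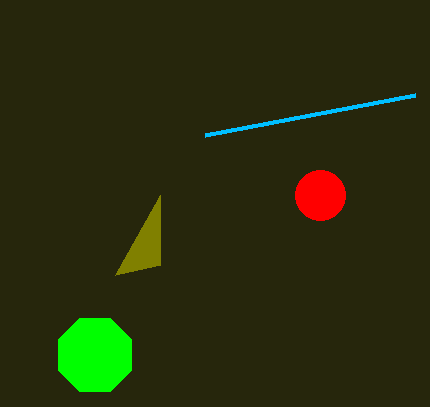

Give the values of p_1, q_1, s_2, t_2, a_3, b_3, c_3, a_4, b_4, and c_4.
p_1 = 160; q_1 = 195; s_2 = 205; t_2 = 135; a_3 = 320; b_3 = 195; c_3 = 25; a_4 = 95; b_4 = 355; c_4 = 40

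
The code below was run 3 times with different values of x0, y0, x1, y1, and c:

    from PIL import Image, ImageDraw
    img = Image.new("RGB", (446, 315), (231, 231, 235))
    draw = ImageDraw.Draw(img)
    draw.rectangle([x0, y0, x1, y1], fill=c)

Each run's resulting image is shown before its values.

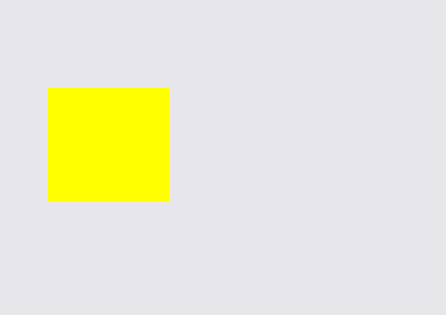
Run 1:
x0 = 48; y0 = 88; x1 = 168; y1 = 200; c = 'yellow'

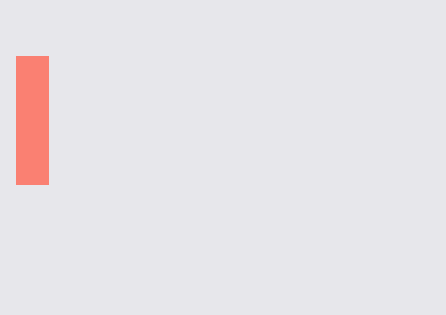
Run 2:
x0 = 16
y0 = 56
x1 = 48
y1 = 184
c = 'salmon'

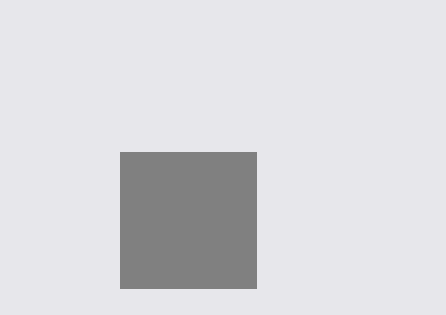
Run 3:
x0 = 120, y0 = 152, x1 = 256, y1 = 288, c = 'gray'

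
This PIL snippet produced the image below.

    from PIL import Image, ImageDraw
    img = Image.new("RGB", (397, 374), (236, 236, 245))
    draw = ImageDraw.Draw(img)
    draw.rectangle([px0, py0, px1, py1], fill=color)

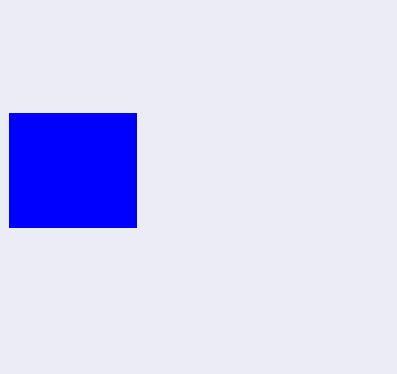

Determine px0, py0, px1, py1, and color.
px0 = 9
py0 = 113
px1 = 136
py1 = 227
color = 'blue'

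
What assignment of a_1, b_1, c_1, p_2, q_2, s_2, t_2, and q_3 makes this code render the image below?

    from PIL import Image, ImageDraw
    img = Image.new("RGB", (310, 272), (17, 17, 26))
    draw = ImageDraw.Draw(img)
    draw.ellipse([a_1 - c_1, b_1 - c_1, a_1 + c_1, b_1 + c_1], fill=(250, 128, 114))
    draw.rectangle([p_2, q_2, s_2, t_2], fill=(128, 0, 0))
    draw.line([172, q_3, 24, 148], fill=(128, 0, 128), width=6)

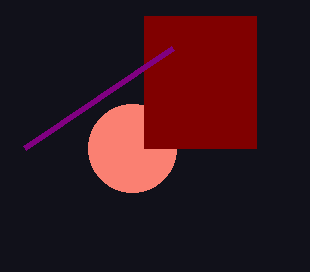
a_1 = 132; b_1 = 148; c_1 = 44; p_2 = 144; q_2 = 16; s_2 = 256; t_2 = 148; q_3 = 48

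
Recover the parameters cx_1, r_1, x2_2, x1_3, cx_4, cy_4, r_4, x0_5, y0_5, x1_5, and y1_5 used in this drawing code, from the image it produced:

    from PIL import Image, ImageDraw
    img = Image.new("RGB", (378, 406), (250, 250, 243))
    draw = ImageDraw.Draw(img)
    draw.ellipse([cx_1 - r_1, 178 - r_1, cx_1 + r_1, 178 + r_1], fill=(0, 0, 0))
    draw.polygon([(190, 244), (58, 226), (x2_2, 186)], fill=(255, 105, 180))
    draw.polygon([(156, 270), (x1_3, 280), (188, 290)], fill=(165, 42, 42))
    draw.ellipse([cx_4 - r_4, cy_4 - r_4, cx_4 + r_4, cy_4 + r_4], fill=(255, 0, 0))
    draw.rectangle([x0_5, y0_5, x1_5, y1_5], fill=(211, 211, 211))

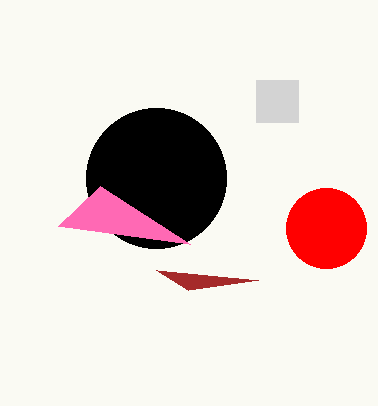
cx_1 = 156
r_1 = 70
x2_2 = 100
x1_3 = 258
cx_4 = 326
cy_4 = 228
r_4 = 40
x0_5 = 256
y0_5 = 80
x1_5 = 298
y1_5 = 122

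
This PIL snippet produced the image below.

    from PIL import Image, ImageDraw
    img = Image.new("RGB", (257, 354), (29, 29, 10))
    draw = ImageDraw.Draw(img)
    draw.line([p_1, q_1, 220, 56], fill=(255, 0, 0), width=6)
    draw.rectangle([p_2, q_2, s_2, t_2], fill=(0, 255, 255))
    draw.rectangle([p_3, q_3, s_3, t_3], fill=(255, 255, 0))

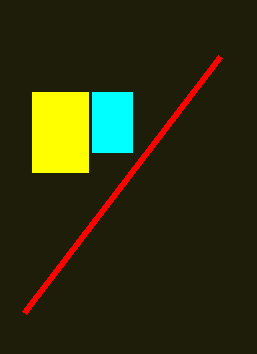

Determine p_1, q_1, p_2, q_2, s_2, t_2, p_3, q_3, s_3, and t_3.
p_1 = 24
q_1 = 312
p_2 = 92
q_2 = 92
s_2 = 132
t_2 = 152
p_3 = 32
q_3 = 92
s_3 = 88
t_3 = 172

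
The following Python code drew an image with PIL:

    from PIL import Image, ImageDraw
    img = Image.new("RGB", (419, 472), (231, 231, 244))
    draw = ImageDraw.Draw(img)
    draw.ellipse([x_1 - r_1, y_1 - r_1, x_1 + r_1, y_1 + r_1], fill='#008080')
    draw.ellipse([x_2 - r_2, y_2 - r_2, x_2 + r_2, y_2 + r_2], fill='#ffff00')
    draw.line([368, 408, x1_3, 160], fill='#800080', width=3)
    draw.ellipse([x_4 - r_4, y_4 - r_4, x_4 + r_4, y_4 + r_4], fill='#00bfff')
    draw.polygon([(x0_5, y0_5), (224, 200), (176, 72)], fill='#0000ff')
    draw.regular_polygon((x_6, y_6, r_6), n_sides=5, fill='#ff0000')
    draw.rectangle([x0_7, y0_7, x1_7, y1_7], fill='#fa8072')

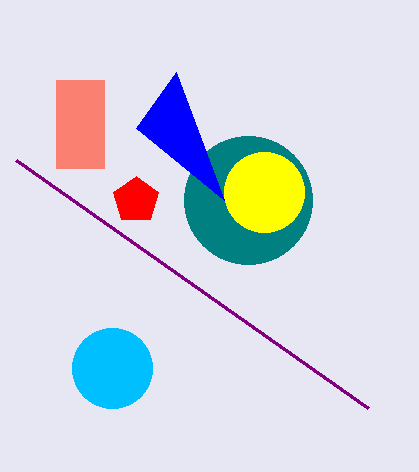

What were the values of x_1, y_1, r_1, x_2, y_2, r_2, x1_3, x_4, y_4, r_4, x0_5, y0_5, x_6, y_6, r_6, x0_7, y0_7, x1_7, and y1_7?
x_1 = 248
y_1 = 200
r_1 = 64
x_2 = 264
y_2 = 192
r_2 = 40
x1_3 = 16
x_4 = 112
y_4 = 368
r_4 = 40
x0_5 = 136
y0_5 = 128
x_6 = 136
y_6 = 200
r_6 = 24
x0_7 = 56
y0_7 = 80
x1_7 = 104
y1_7 = 168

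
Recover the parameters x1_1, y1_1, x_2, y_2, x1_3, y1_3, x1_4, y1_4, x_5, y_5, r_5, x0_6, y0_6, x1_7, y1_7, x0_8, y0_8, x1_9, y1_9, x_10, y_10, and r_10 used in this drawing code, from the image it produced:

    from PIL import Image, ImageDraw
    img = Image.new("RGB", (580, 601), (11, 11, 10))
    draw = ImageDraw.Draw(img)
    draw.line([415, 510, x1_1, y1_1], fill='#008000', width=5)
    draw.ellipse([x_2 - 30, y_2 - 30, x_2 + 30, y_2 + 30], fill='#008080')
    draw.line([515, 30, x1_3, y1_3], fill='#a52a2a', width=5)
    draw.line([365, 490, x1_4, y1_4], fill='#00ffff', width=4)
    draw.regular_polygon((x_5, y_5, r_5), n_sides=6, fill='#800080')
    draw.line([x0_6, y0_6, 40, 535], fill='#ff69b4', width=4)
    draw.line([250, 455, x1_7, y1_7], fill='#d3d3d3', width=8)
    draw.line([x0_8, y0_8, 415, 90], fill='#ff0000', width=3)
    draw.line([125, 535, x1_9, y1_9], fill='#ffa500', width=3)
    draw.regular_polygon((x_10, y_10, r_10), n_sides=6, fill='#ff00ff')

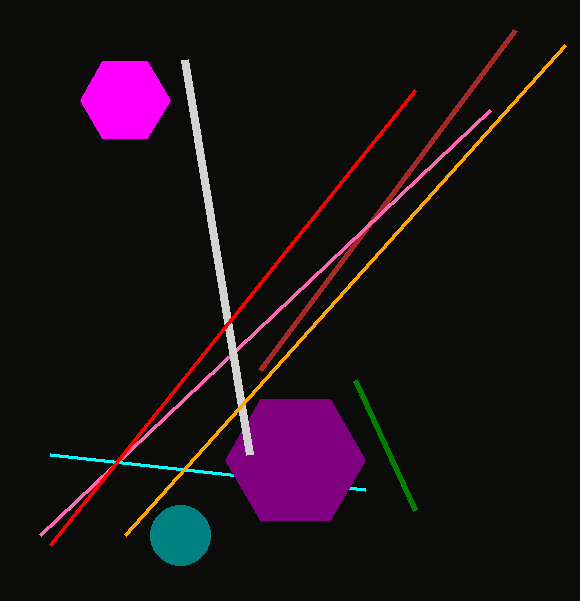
x1_1 = 355, y1_1 = 380, x_2 = 180, y_2 = 535, x1_3 = 260, y1_3 = 370, x1_4 = 50, y1_4 = 455, x_5 = 295, y_5 = 460, r_5 = 70, x0_6 = 490, y0_6 = 110, x1_7 = 185, y1_7 = 60, x0_8 = 50, y0_8 = 545, x1_9 = 565, y1_9 = 45, x_10 = 125, y_10 = 100, r_10 = 45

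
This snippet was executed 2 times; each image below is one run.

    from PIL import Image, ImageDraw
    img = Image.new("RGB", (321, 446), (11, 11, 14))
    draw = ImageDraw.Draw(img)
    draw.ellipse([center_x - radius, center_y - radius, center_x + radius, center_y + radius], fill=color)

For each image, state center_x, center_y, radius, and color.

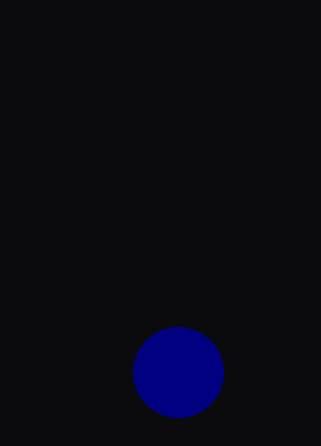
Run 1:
center_x = 178
center_y = 372
radius = 45
color = 'navy'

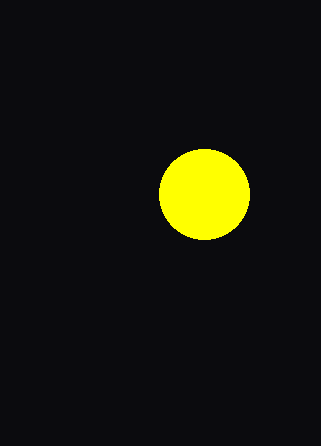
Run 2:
center_x = 204
center_y = 194
radius = 45
color = 'yellow'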